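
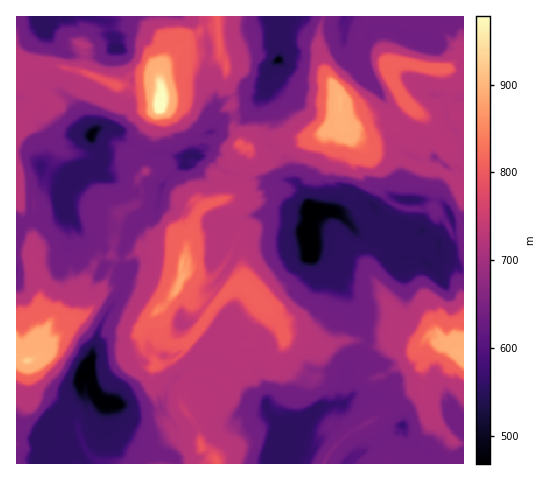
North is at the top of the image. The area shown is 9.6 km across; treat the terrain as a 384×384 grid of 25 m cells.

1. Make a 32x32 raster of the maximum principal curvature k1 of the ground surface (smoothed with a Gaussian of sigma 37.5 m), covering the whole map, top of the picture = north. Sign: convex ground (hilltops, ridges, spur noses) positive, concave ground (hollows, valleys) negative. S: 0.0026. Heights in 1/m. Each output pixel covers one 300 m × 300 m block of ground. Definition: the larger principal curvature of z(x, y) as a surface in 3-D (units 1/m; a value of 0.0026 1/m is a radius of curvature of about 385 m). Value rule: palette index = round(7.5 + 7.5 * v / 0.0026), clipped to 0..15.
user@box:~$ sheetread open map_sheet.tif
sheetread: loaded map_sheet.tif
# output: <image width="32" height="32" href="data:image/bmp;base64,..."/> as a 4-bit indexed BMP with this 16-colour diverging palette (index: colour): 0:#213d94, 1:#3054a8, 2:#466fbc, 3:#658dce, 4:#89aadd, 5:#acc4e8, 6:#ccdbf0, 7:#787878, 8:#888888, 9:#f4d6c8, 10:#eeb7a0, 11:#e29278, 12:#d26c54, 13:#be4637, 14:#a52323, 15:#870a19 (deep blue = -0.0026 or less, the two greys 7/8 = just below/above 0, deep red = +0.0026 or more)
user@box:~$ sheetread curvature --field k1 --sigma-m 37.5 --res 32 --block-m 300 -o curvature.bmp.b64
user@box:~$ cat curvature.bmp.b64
<image width="32" height="32" href="data:image/bmp;base64,Qk12AgAAAAAAAHYAAAAoAAAAIAAAACAAAAABAAQAAAAAAAACAAATCwAAEwsAABAAAAAAAAAAlD0hAKhUMAC8b0YAzo1lAN2qiQDoxKwA8NvMAHh4eACIiIgAyNb0AKC37gB4kuIAVGzSADdGvgAjI6UAGQqHAMiIi6uYh8vZu4h8upmIiIjYiKh4yJyficx3ebmYioevuYioiKmpiZl9iIupqJe9+M2Im6yMuaiaioiIupmLusityLqIvKqIjIu8zKi4iNmqvcqZ2r2YiIm7qZqrmIqoqu67m73dqIiIi7uaiIq7uavL6qq9jM6IiIiIq6eIm9u+qN2bnLq8+IiIrYjNurjb2K3b293oqN2IiMuLmYmozM2Yyfysrbifl5yb2XiHuI7crsuNqMzcu/nI3JmqmMvJ27uai+jIz4m7jMnJh7vcz53ZuLvHuc68vMvMmYfL17uN2ph8u7rNu5msyLuY3oiIiduoiKnYycyJi7qYuIiIiIutmrmJjdqbiIzMebuoiIivqLe4infbyni6yqjJqIiL/PnHyIq4fL/6rcipq4jf/b3aqJ3JmZ7Jq5uPu5etzMqN2qeIe8ya3Iici8vc68es6daqmIuLipzImdvMq96susq6nMuNiIyqzfmJ3LqqqIqp2ou3uLzLmo26ue7L3IiIiIq7uqvc3NmOmourycuIvIiInZ7cvfzbv6q4u8y7rfmIiJrKi6v7yr23i5zfy6+YiIiIn/y9+retyXuu+4j7ermJz+u8vtm4zNupv+iL3v/9y7fLub6oqPjNub7JjeyYm7us26rK2tn6nHjfiYioiK7Xi7urncya24uIn5ioiIiJ"/>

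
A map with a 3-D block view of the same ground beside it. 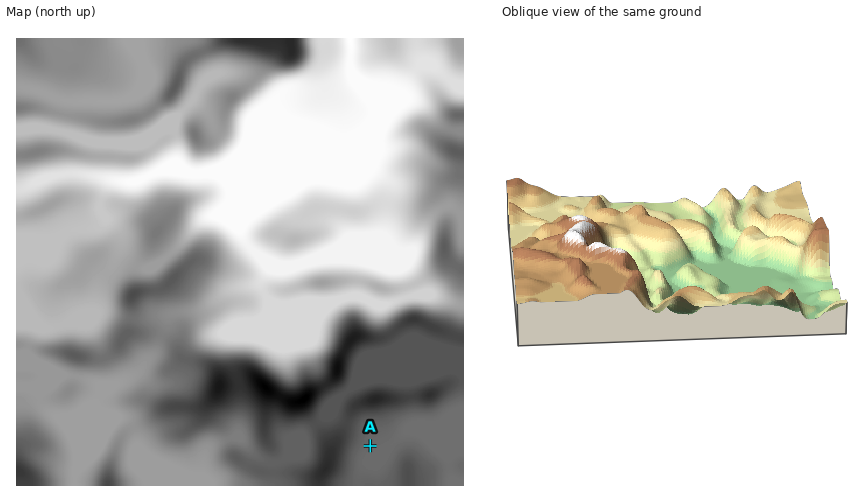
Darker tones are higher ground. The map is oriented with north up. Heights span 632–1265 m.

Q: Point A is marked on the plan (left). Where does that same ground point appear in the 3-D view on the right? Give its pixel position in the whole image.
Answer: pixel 544 274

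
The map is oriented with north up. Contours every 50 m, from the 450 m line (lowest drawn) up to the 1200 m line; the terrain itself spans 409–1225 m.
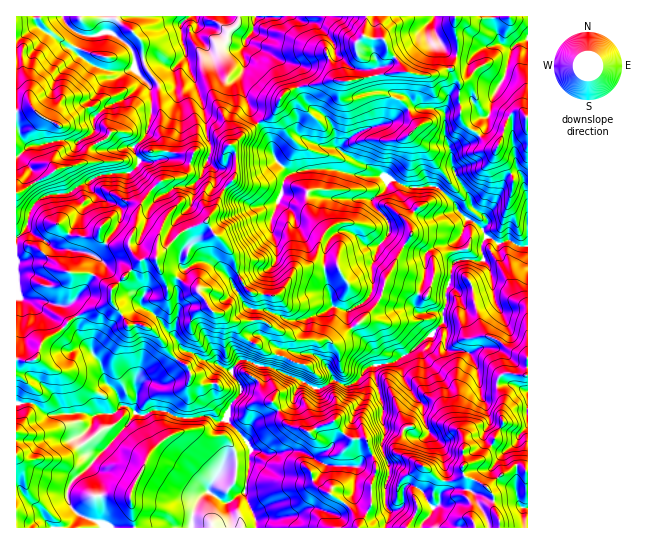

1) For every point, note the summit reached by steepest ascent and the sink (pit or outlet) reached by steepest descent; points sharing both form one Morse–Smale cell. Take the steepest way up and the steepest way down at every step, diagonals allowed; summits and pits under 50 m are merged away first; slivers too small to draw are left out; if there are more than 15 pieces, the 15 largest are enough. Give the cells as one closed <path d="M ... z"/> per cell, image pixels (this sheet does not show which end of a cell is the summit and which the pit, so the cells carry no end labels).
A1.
<path d="M259 124l-13 8-12 12-5 1-7 11-9 0-12-5-6 0-2 4-11 0-16-4-20 0-10 4 3 8-10 10-27 2-25 12-8 6-24 3-10 7-6 10-2 14-11 11 0 56 10 6 15 0 16 5 10 0 5 5 7 13 1 14 20 25 5 20 11 9 6 14 9 3 7 7 8 0 5-4 14 0 13 6 9 2 23-3 7 5 5 0 5-3 4-13 10-14-2-9-7-8 0-5 9-9 5 0 16 7 8 0 44 21 8 0 12-8 7 4 9 1 5-2 14-16 24-4 16-10 34-30 4 6-2 18 5 4 13 0 6 2 7 12 5 18 16 1 2-6 6-5 23 1 0-179-4-8 0-8-6-7-7 1-6 5-10 28-10 11 2 8-5 3-11-8-5-1-9-9-1-5-19-18-31 0-23-11-21 0-28-7-28 0-16 3-14-11-5-19z"/><path d="M165 411l-14 0-5 4-11-2-22 28-31 32-10 8-5 16 2 8 9 10 23 8 4 5 86 0 1-13 7-16 10-9 14-24 6-3 12 0 8-4 2-10-4-8-21-22-9 2-7-5-23 3-13-3z"/><path d="M450 68l-15 7-41-3-45 9-19-1-11 4-20 3-13 5-5 5-6 16-16 10 12 19 5 19 14 11 16-3 28 0 28 7 17 0-10-9-26-14-3-3 1-4 17-14 32-9 17-14 26-1 9 3 3 3 0 24 6 18 3-7 15-5 10-9-10-6-9-12 0-34z"/><path d="M443 323l-29 26-15 10 4 8 2 15 8 13 10 10 2 20 4 8 12 13 6 27-2 16-5 6 0 7-7 5-1 6-9 9-2 5 78 1 1-6-7-13 0-14-8-10-19-8-3-6 0-4 3-3 15-4 10-14-7-8 0-5 5-8 0-8-2-12-7-12-3-24-5-12-5-5-17-1-5-4 2-18z"/><path d="M238 16l-122 1 3 6 11 6 11 12 3 22 15 22 2 28-1 20 3 18 19 4 11 0 2-4 6 0 12 5 9 0 5-9 4-2-3-18-9-21 0-7 8-20 0-8-8-22 6-8 3-10 9-6z"/><path d="M366 16l-109 0-4 14-6 8-4 11 1 20-3 5 2 16 13 31 3 2 11-6 5-4 6-16 5-5 13-5 20-3 11-4 19 1 26-6 28-3-4-10-11-11-5-12-13 0-6-4z"/><path d="M251 449l-6 48 11 22 1 9 128-1 4-10 0-7-4-7 0-18 4-10 0-10-7-14-16 6-8 10-12 0-23-3-24-13-36 2z"/><path d="M31 403l-15 0 0 124 87 1-2-5-18-6-11-8-5-12 1-8 4-8 11-9 41-43 9-12 2-6-6-4-7-2-8 8-15 0-5 3-8-3-39 2z"/><path d="M374 365l-5 2-14 16-5 2-9-1-7-4-12 8-8 0-12-7-7 12-2 8-4 4-32 15-6 6-7 11 5 10 4 4 10 2 36-2 28 14 31 2 8-10 17-7-2-5 4-11-2-11 0-20-8-25z"/><path d="M17 295l-1 107 3 2 12-1 16 12 39-2 8 3 5-3 15 0 7-7-2-9-3-6-11-9-5-20-20-25-1-14-7-13-5-5-10 0-16-5-15 0z"/><path d="M398 360l-23 6 0 12 8 25 0 20 2 6-4 16 8 20 0 10-4 10 0 18 4 7 0 7-4 10 36 1 2-6 9-9 1-6 7-5 0-7 5-6 2-16-6-27-12-13-5-12-1-16-10-10-8-13-2-15z"/><path d="M38 27l-22 12 1 72 14-4 14 12 13 6 5 0 10-9 16-9 4 0 8 5 5-5 19-8 16-16 2-5-9-10-17 4-22-5-41-31z"/><path d="M433 108l-26 1-17 14-32 9-8 5-10 13 21 14 8 3 9 8 28 12 31 0 19 18 1 5 9 9 17 9 4-3-2-8-13-11-1-7-19-33-1-16-6-12 0-24-3-3z"/><path d="M115 16l-98 0-1 22 7-2 15-9 16 9 41 31 22 5 17-4 15 17 3 22-5 27-14 13 0 3 4 5 9-4 16 0-3-66-15-22-3-22-11-12-11-6z"/><path d="M98 113l-5 6 2 10-6 7-11 5-19-1-18 5-10 0-15 12 1 80 10-10 5-20 10-10 7-2 20-2 8-6 21-11 31-3 8-7 2-7-2-3-16 5-37 1 4-12 5-5 12-5 6-7z"/>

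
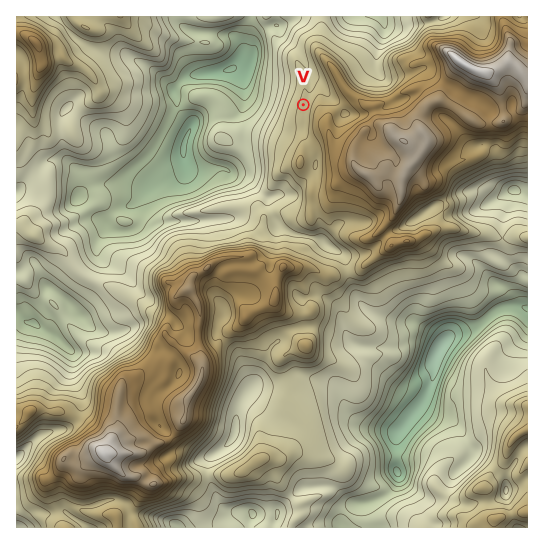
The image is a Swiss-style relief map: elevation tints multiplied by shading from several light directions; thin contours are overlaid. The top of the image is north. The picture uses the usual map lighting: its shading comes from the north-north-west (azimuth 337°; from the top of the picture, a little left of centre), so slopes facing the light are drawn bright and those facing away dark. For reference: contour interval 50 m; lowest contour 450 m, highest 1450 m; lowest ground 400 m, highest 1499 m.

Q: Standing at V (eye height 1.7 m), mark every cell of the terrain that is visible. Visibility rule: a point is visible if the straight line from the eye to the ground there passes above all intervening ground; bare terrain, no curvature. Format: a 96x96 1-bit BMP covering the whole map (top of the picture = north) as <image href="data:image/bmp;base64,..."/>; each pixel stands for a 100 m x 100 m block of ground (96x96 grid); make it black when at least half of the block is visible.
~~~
<image width="96" height="96" href="data:image/bmp;base64,Qk2+BAAAAAAAAD4AAAAoAAAAYAAAAGAAAAABAAEAAAAAAIAEAAATCwAAEwsAAAIAAAAAAAAA////AAAAAAAAAAAAAAAAAAAAAAAAAAAAAAAAAAAAAAAAAAAAAAAAAAAAAAAAAAAAAAAAAAAAAAAAAAAAAAAAAAAAAAAAAAAAAAAAAAAAAAAAAAAAAAAAAAAAAAAAAAAAAAAAAAAAAAAAAAAAAAAAAAAAAAAAAAAAAAAAAAAAAAAAAAAAAAAAAAAAAAAAAAAAAAAAAAAAAAAAAAAAAAAAAAAAAAAAAAAAAAAAAAAAAAAAAAAAAAAAAAAAAAAAAAAAAAAAAAAAAAAAAAAAAAAAAAAAAAAAAAAAAAAAAAAAAAAAAAAAAAAAAAAAAAAAAAAAAAAAAAAAAAAAAAAAAAAAAAAAAAAQAAAAAAAAAAAAAAD4AAAAAAAAAAAAAAD4AAAAAAAAAAAAAAD8AAAAAAAAAAAAAAD8AAAAAAAAAAAAAAD8AAAAAAAAAAAAAAD8AAAAAAAAAAAAAAD+AAAAAAAAAAAAAAD+AAAAAAAAAAAAAAD+AAAAAAAAAAAAAAD8AAAAAAAAAAAAAADwAAAAAAAAAAAAAAAAAAAAAAAAAAAAAAAAAAAAAAAAAAAAAAAAAAAAAAAAAAAAAAAAAAAAAAAAAAAAAAAAAAAAAAAAAAAAAAAAAAAAAAAAAAAAAAAAAAAAAAAAAAAAAAAAAAAAAAAAAAAAAAAAAAAAAAAAAAAAAAAAAAAAAAAAAAAAAAAAAAAAAAAAAAAAAAAAACAAAAAAAAAAAAAAAHAAgAAAAAAAAAAAA/AMAAEAAAAAAAAAD+AfwAMAAAAAAAAAH4A/4A8AAAAAAAAAPwAf+A/AAAAAAAAAPg8H/geAAAAAAAAAfj8D//8AAAAAAAAD//+H//4AAAAAAAAP/+AP//wAAAAAAAAf/wAf//gAAAAAAAA//gAP/gAAAAAAAAB//gAAAAAAAAAAAAB//gAAAAAAAAAAAAD//gAAAAAAAAAAAAD//4AAAAAAAAAAAAA//4AAAAAAAAAAAAA/48AAAAAAAAAAAAAf48AAAAAAAAAAAAAD88AAAAAAAAAAAAAD/8AAAAAAAAAAAACH/8AAAAAAAAAAAAD3/+AAAAAAAAAAAAD/w/AAAAAAAAAAAAD/g/gAAAAgAAAAAAD+B/gAAAA8AAAAAAD8D/wAAAAcAAAAAADyH94AAAAMAAAAAADSHw8AAAAOAAAAAACaPw+AAAAGAAAAAAAePg+AAAADAAAAAAAePg/AAAADAAAAAAAfPg/AAAADAAAAAAAfP//AAAAHgAAAAAAeA//gAAAHgAAAAAAcAf/gAAAHgAAAAAAcAf/gAAADgAAAAAAcAf/gAAABgAAAAAAcAf/gAAAAjAAAAAAOAf/gAAAAOAAAAAAPA//gAAAAcAAAAAAPB//wAAAA8AAAAAAHf//4AAAA4AAAAAAHf//4AAAAwAAAAAAOf//8AAABgAAAAAAO///8AAABAAAAAAAP//v/AAAAAAAAAAAf9/f/gAAAAAAAAAAfx+f/AAAAAAAAAAAfh///AAAAAAAAAAA8B///8AAAAAAAAABwB5///gAAAAAAAAA="/>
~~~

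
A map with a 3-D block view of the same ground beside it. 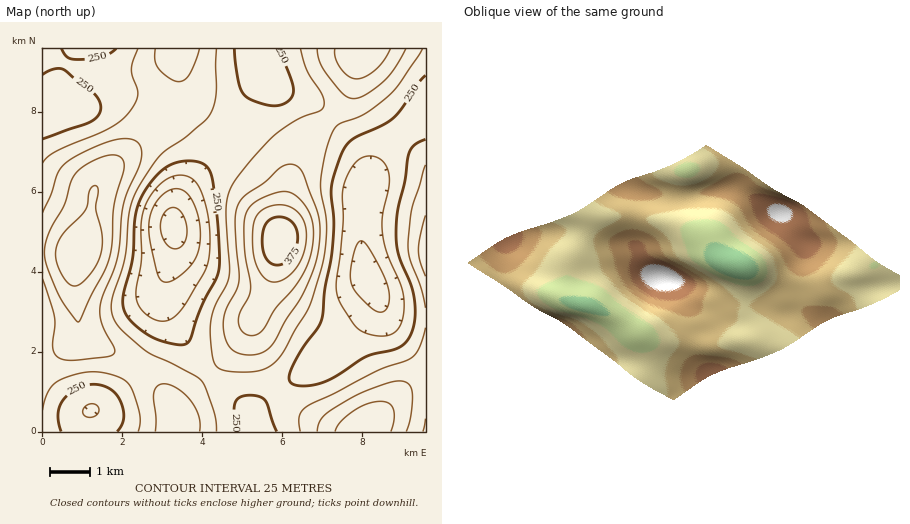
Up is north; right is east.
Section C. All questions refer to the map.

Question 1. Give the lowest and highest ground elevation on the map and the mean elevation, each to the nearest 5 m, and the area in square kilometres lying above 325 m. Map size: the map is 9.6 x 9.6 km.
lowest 165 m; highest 395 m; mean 275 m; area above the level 10.9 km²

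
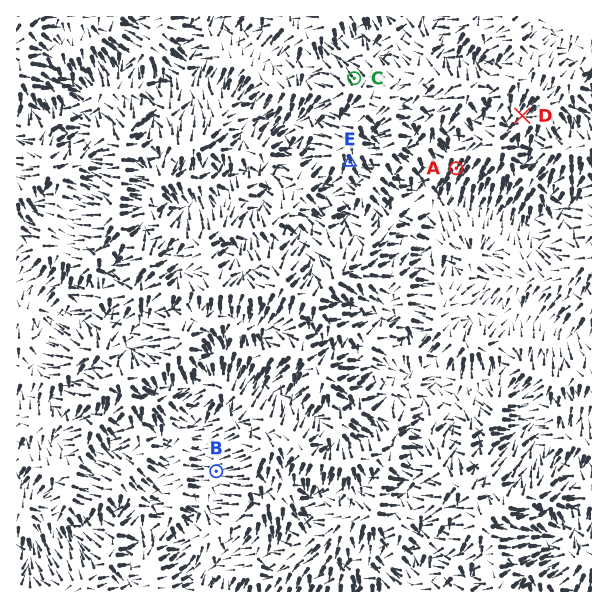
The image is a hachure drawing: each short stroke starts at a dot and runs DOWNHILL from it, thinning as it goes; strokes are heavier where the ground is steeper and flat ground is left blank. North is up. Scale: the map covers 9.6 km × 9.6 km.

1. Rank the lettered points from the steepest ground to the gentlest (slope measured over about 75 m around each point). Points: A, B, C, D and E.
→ C A E D B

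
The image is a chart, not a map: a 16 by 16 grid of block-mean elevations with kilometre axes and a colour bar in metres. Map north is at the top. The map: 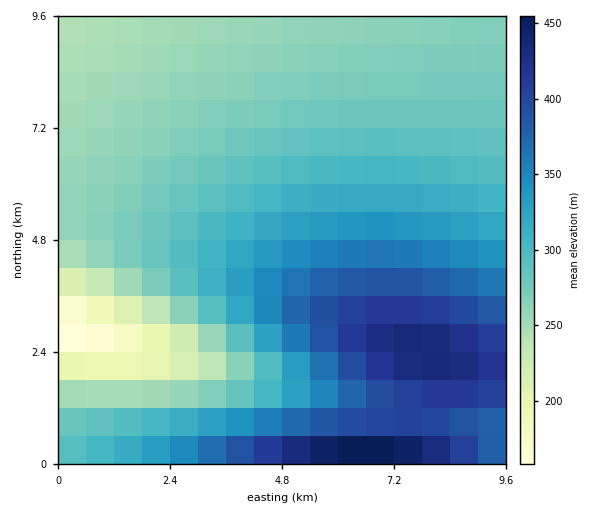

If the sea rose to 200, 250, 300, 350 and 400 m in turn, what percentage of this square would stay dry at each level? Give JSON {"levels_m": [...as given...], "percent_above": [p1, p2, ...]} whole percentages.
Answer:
{"levels_m": [200, 250, 300, 350, 400], "percent_above": [97, 89, 43, 25, 11]}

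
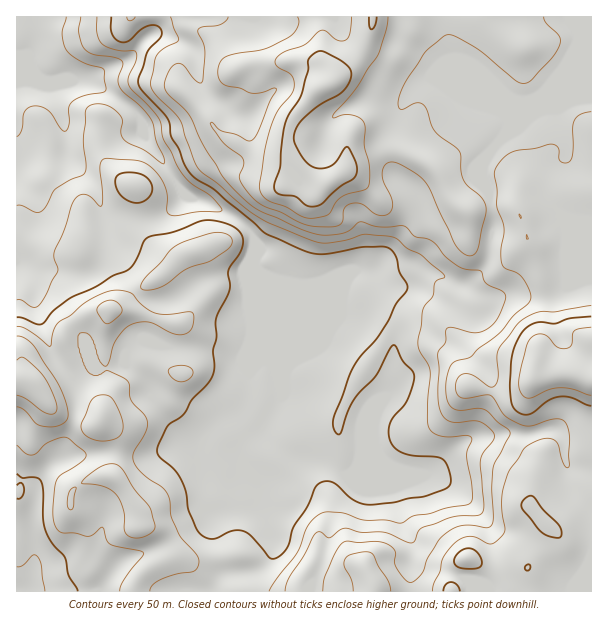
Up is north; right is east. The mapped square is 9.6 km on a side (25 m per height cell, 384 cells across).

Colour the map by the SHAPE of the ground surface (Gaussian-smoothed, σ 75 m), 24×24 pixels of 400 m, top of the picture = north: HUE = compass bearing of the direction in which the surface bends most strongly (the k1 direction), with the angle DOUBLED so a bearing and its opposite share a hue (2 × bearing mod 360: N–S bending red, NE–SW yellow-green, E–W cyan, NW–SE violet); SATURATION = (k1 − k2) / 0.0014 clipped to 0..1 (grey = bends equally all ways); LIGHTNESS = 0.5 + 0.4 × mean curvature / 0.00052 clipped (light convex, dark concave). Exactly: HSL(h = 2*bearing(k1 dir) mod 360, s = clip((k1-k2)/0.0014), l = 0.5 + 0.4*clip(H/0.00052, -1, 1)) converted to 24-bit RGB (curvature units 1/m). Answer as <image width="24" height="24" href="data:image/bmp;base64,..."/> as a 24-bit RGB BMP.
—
<image width="24" height="24" href="data:image/bmp;base64,Qk32BgAAAAAAADYAAAAoAAAAGAAAABgAAAABABgAAAAAAMAGAAATCwAAEwsAAAAAAAAAAAAAXYN3dluAq5hwO4hsas+XxWV8bnZRa55bSYBnb5xMJUmV6bTXSkqjo2GCreOdjnbFIyF2W8a221AsV4xmkHeMn5p9Zmpycn54YFeJfUs7hKZeqG1vNlAXd6gfhYbAiqzKiV7BqMvIJ15uJVBc8ZV/iLLa2Nnzr2HKJCWGR3Sk8druX27hpXmrpXuGmXeFWouQVTN/1n2Ua7hmOVqJ3KrdsdjcWMyTWUNgU3FYq4pmb0l0Ilhr6uqyOtVkUH5bu1hraSundKfGmNCXjBiFuE0uoplmkq6XYleNNWiVomTL2tS0Oy5Xe8lmpsGamGZwV0pubnxpgXxpeHB7RXBmh7w3hrdZTkQ0cWA8U45FTHE9bEYoNwol3t69l7mZd5B/gFeFj0JMKsSz6LLXnHbTrezGYmWOrHOSaE5+g3p6fnp8d3Z7cYiGYqhxmVhHeWhjdXxnbnlYZGhLQyRBW52OscaVvquNY3iEgGSEr7lxHGA0QUsan60ixp0vQVU2eFJQe2V8hIN+eXiBfX6JgIZzdm5fmZRtdXyAhWNvhnBaW2JIOWqFgcLDqZiFx66fe1GTlGZox0Nnimo6LE+vuNqlhsKcaYGjS2dnZ3ptfIV/e4SDcHN/jIKOfnKMm6WGaGp9eWebo3qzvWWRLG8iGiUOf38RYY4NdyYzoqR1L4Rz1/TeACp57+rccZmrrEGjpnCQXYJ5b4B6dnuCc4WBdn1/c3aGr5CGYnh7XYWCZ06D1Uer2J6VJlmAxqXYytqUKFJBfmgnterrn+ezFw9MpMRbvVV4ZUVlt21sbrFkTYeCcnWDiH18dHp+cH9/nXWBo3txX3l0M0Jda0qg7uHdTWvsdDK29dbYfT3XmMjpxuiyWhBKgptRkZhNdkhFc3qngbCuyJ6iUk2La256gn98eYJ/cYOBZXmEwpigYVqGWDJjL818rdd6jSSJSnab5t23dJzDj1it6b/AzAjTpU19x4xGOWpGbmFOmIBOirBVX2uMZ3CBf39/f4B/en98aX93aoljqlKjWHaqeLRrVLNnNmGcgWS87OvfdTq2qYvKhzEZjUmr2HHn69nymKLfUpjIgJTGzpCgTnFiYW18f39/gH+Af39/dXp9Z3h1bmeUZXSeosWYiWNWM1E6Jnc+xdFVMnCZcbxliEpvU4tMMYU8lctC3kKOzTVhQ3Q1gJ1Jx5OcRFKBf39/f356fn96dHeAfI6QX3t8VWdLsrRjeT9ClVRNO1Utm7AtWHw7XnE1aExbkpJhi3hNPpE5RWVKs3aH1pG7nnZXs8E9J1dZj2uAg2xjg3tJXXBAZnBMb09ffmlKg0YxuI9FIKqfvoSvgMd6YHCHfn99aJOjcmiiwKKbZ6aqalN0W62JiJTG17fk6NvwKRTYZS4hWisYonYga5gwOlslJjwcgcB1Unuiztu9EmSduXSFr8ylZFiGf39/cZp+S05sy82adT9+mpBSYaY0ImhBarSBoBgEMwAOlmYweWjCzuzajeXncCGyrOTfQqW9fk2TwNulMhumXslRlbp7dF97f3p4k1+DTIiLrcqdiiCKzsSmuNu+FCh4MwwATwwNnsXk2tvxpuHu6sjbszGaN+aydLPRWS9tWsJehtKUah98mNOJk2N9eW6MhH2UXGaDda51WCpQV82ZxOXe2q/DMwAxu7reftbhWcDCw7R/o5p0YLG467TeotXNPBk+Uj2frei/eExqVl1/g6h3kHB5b316gXtxYmx5ma1nSTB1oN+BUno0MwAfojSvsbCBjsaXNJ/HymmJvsGIN2Nnzb95q29DSjusgcSzjmNdjmuDa4WGbYhqiXZ4g3mEiHRycHSiXX2wRz2K1takiVmgKQcsp7w+h9OFiteuSSpYQ2al6ruuSXw0NLdP1HizSVR2jIVyfnZ2fX6BiH6Fd32AdIJ0eHOEg46YY6tehz6IQNLF1kZRQgAiWj/Swezbgu23Zxogi41NEWE71j9g9a6+OrIdGkkZgIdhb4V7hXqEf3h5f318gXV0eINweX96c4Jrf3Rlh3BZSz8gKDwQL3nfsKjd0+XCViFy2bDYmaTPk0SrHoRWvdaN8drrOSypeplrV3xucXx1f39/fmxzim9kfZRoan52f39/aWp/lVWcwGHF1ly6AZsNFLRyz6OJZh9dcdB6YIG2UFfQmJXg3dKplUSJ5Wh5QpaZl2WIZ3t6fGpugWqCi5urn6i7ZXeUdn2AeHuMR1R8k2ijj3Cx89nYAkJXiaclb8h+j49WdXlSQk03aGowv740WTFY58GeMG+so3+IYmaLenKPgJuTZ5lrj39jhmt8fHaA"/>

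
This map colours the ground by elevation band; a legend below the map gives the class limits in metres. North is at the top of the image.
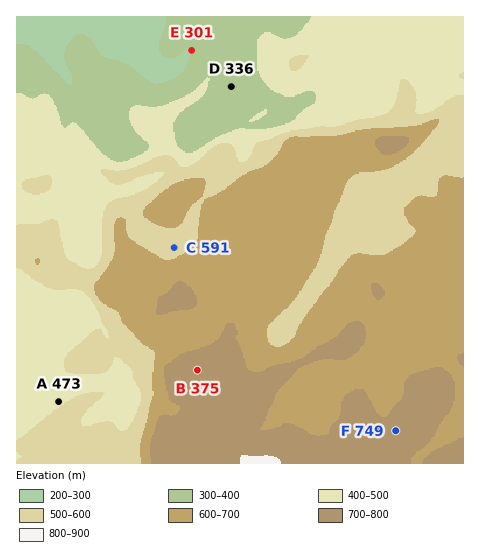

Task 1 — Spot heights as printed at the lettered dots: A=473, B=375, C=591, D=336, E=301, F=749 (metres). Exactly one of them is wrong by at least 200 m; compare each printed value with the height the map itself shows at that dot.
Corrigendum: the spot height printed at B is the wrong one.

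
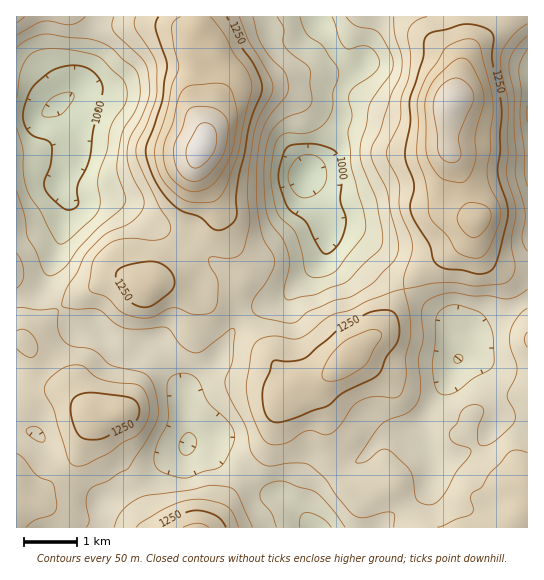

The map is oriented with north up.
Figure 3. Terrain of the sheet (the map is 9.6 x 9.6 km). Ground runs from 910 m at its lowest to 1480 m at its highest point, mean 1170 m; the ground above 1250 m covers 17.9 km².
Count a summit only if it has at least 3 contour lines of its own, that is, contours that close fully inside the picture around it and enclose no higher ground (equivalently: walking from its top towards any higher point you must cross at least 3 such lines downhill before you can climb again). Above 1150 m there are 2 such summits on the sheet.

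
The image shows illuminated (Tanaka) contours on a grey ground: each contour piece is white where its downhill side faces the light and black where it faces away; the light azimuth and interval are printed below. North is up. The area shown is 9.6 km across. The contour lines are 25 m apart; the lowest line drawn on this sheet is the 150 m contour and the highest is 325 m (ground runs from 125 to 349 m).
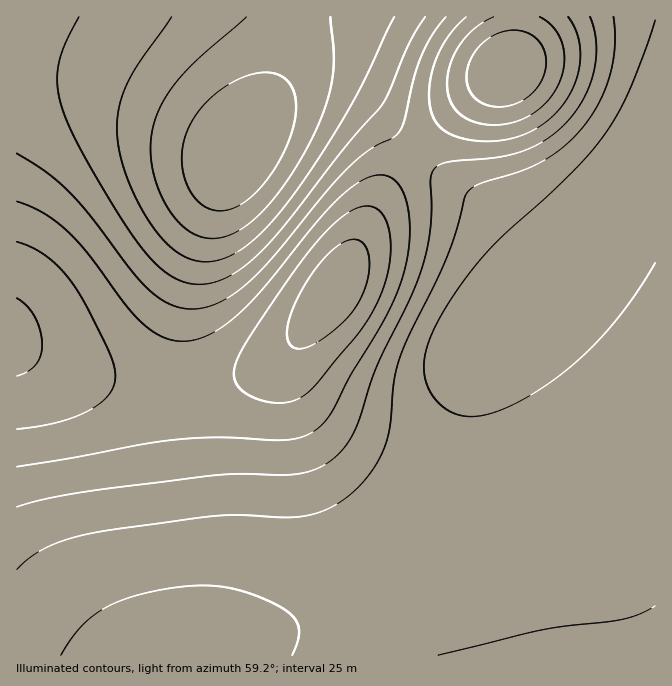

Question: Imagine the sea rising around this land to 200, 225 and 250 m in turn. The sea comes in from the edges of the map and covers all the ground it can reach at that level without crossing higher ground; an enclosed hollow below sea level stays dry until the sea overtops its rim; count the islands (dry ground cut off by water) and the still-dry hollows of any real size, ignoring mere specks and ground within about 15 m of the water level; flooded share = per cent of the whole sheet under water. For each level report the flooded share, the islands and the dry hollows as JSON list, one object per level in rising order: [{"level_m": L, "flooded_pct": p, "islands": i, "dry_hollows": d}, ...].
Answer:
[{"level_m": 200, "flooded_pct": 20, "islands": 0, "dry_hollows": 0}, {"level_m": 225, "flooded_pct": 29, "islands": 0, "dry_hollows": 0}, {"level_m": 250, "flooded_pct": 41, "islands": 0, "dry_hollows": 0}]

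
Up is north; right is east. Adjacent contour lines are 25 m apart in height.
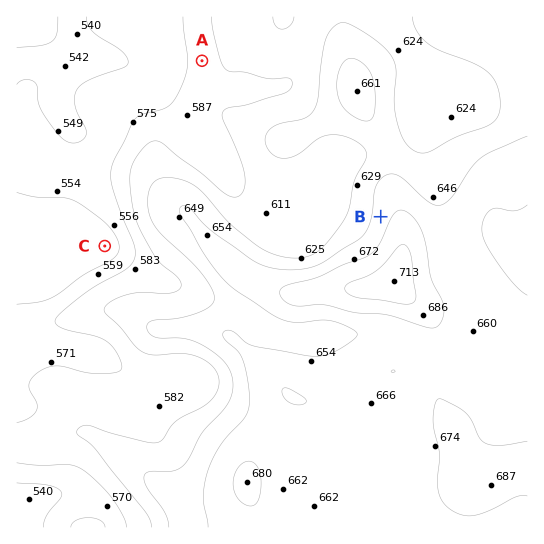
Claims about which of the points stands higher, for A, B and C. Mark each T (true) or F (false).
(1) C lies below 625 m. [T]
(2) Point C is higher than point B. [F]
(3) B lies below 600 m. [F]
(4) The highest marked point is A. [F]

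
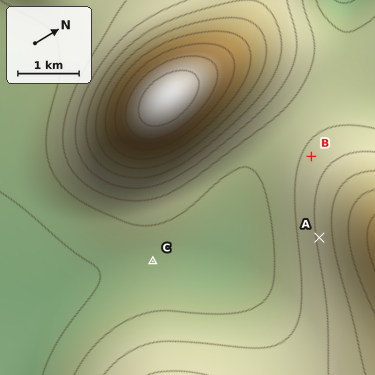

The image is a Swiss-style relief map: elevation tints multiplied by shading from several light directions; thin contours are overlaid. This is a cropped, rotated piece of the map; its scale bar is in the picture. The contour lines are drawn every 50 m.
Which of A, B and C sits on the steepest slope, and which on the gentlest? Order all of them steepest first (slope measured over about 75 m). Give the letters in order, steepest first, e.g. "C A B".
A B C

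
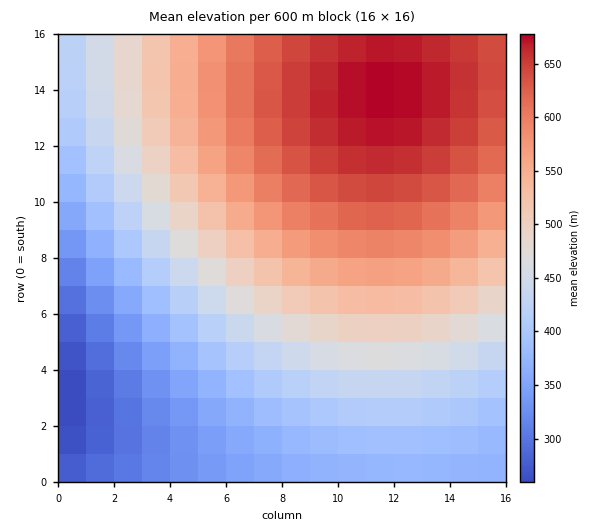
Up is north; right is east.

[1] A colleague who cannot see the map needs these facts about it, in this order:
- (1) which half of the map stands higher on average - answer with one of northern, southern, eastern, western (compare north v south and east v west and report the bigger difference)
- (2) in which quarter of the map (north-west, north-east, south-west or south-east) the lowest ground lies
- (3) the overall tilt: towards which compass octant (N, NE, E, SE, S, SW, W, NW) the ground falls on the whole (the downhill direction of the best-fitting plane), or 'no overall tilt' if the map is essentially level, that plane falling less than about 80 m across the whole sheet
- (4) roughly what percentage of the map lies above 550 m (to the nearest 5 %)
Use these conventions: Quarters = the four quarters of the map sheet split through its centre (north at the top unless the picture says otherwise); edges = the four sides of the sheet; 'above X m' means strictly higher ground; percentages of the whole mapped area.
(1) Taken as a whole, the northern half is higher than the southern.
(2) The lowest ground is in the south-west quarter.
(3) Overall the map slopes down towards the south-west.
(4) Roughly 35 % of the ground is higher than 550 m.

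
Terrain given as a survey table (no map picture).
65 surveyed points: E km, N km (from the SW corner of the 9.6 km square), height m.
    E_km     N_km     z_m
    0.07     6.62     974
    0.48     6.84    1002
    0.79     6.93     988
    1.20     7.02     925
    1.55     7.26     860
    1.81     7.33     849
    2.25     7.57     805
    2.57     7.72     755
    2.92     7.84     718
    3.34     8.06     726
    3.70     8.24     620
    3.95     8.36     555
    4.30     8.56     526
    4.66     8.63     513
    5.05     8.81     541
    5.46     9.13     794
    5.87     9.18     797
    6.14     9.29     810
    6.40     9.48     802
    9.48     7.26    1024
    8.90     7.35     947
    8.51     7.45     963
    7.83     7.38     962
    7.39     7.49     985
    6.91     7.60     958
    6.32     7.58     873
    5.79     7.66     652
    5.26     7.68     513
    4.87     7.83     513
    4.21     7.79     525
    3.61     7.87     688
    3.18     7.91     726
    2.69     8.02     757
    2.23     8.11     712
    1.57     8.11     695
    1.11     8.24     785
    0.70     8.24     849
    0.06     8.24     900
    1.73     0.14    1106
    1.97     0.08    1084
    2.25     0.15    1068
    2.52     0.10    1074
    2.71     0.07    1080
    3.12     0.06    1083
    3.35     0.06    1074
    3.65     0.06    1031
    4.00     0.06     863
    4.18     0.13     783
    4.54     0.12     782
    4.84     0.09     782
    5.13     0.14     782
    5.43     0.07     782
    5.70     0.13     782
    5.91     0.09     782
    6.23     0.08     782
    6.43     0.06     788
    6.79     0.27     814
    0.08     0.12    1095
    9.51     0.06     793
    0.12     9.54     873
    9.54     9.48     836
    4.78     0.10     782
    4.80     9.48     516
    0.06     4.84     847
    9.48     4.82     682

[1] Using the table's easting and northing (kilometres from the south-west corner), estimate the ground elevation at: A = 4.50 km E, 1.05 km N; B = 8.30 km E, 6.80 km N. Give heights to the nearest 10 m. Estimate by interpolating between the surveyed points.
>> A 880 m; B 930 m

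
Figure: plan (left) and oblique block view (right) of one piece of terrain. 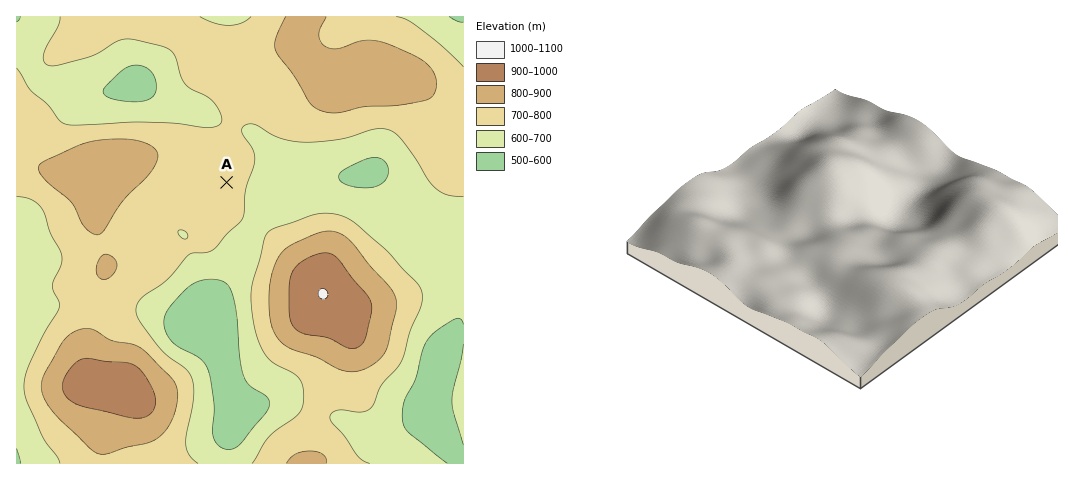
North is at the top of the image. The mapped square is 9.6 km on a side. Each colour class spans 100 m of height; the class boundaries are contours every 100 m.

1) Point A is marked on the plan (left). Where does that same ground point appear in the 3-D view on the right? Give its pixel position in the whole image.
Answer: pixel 828 245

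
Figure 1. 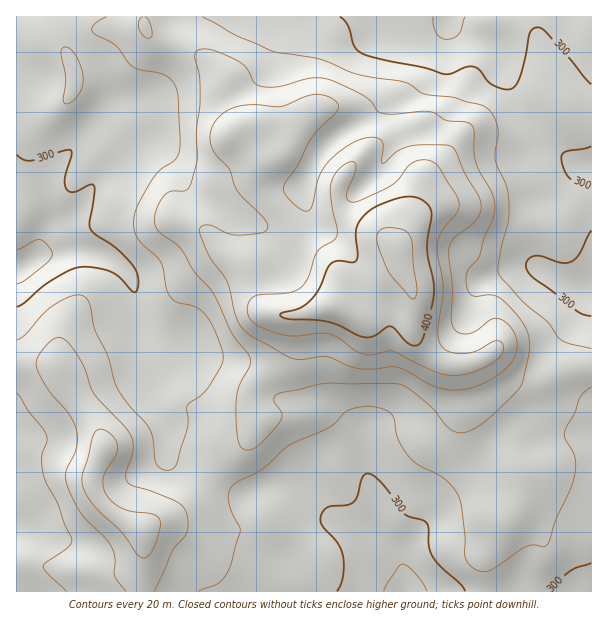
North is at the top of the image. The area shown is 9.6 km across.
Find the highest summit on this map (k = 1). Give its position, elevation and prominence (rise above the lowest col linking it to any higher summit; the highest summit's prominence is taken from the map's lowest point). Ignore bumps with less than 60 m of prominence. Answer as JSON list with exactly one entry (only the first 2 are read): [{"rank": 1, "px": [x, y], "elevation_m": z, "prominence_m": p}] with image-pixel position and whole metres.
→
[{"rank": 1, "px": [396, 248], "elevation_m": 426, "prominence_m": 156}]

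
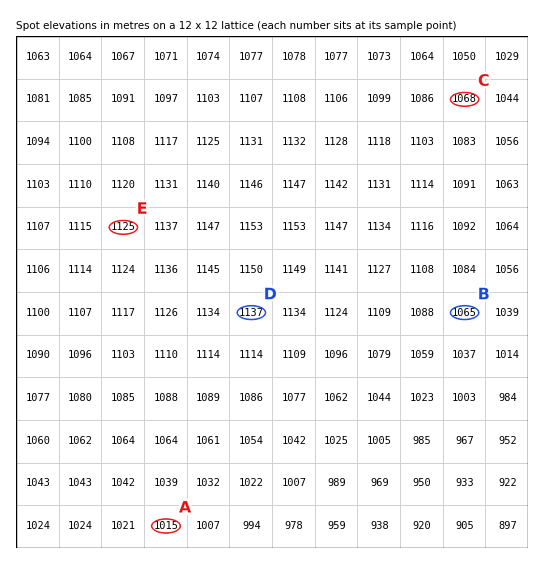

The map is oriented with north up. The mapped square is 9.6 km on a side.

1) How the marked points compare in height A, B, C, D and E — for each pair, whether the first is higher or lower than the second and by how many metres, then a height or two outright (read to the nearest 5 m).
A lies lower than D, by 120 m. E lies higher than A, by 110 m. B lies lower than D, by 70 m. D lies higher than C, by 65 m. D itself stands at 1135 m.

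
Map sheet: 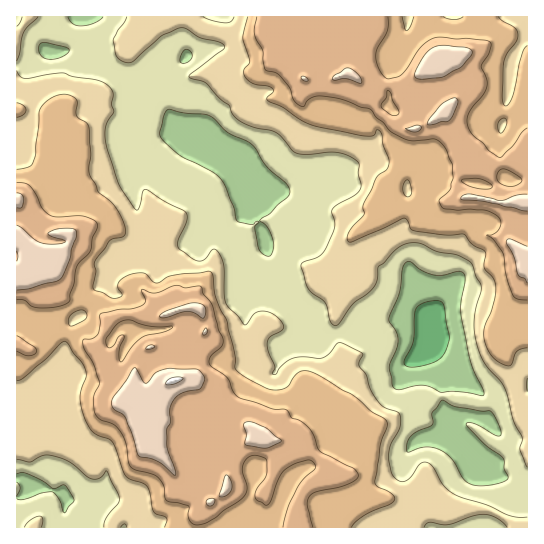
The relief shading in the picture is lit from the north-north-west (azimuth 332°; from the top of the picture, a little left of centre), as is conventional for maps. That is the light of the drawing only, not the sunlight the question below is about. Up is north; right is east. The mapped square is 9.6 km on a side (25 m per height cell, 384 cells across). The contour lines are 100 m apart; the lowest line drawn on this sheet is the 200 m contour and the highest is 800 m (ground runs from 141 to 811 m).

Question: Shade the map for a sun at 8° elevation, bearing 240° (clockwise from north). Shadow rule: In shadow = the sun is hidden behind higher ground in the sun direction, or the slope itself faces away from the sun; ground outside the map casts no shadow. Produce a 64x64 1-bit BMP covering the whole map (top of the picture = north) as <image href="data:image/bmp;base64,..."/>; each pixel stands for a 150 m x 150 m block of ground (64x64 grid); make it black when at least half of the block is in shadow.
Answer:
<image width="64" height="64" href="data:image/bmp;base64,Qk0+AgAAAAAAAD4AAAAoAAAAQAAAAEAAAAABAAEAAAAAAAACAAATCwAAEwsAAAIAAAAAAAAA////AAAAAAAMAAAADgAAAB4AAEAeAAAADgAAAB8AABgOAAAAD4AD8AQAABiHD4/wAAAEHIAHz/gAAAw+AD/v+AAADR4AH8/wAAAYHgHvz+AAABgIA+//wCAAMAAHz//AIgAwAe8H/xA2AHgD/yf+MDAAeAP/N/4AAAB4R/5//gAAADyf/P/+AQABGL/9//8BAAEAf/P//4EAAYN/5///gQABn//v//+DAAmP/////wMQDAP//3//BngwAH/+B/8E/BBwf/5j/gD8gDD//AP8A34AAP/8A/wBAAAA//gD+AAAPgH//AH4AAB+B//4AYAAA/jB//ADgAAD8en/8APAAAPx///wA8AAB/h///ADwAAP/D//8AGAADf8P//4AAAAf/4/f/wAAAPh/x5/zAAAB/f/gAAAAAAwP/+AAAAAACB//9wAAAAAAH9//hAAAIAA///+cAABwHn/v/5+AAHA//9//v4AAch////++AAAGBwH///wAAAQGQD/n+AAAAA6AH8/wAAAAHwAfnwAAAAA/AB//AAAAAH8AH8wAAAAgfwAf2AAAYOD/AA/YAAGBgP8AB8AAAAEAfwDPgAAAA4B/AP+AAAADgH8Af4AAAwfAD5wGAAAHj+A/vhgCAAOH4D++AAIAAg/gf7wAAgAGDeH/vAAAAAIA8//ZwAAQBgDx/8PgAPAGAfA/w=="/>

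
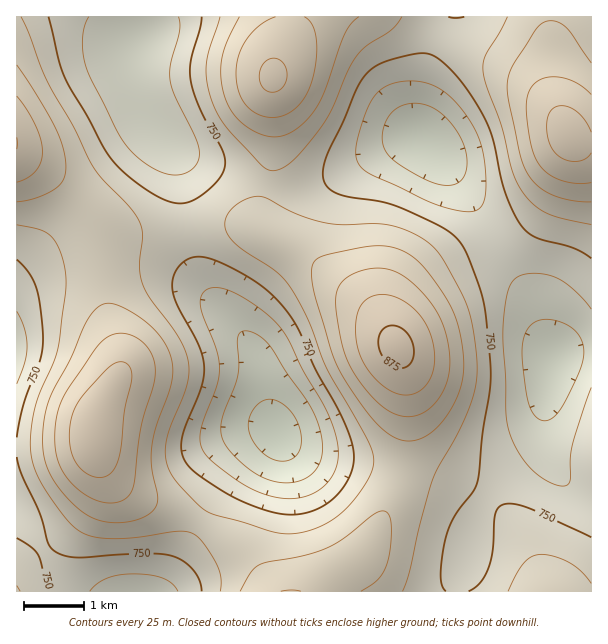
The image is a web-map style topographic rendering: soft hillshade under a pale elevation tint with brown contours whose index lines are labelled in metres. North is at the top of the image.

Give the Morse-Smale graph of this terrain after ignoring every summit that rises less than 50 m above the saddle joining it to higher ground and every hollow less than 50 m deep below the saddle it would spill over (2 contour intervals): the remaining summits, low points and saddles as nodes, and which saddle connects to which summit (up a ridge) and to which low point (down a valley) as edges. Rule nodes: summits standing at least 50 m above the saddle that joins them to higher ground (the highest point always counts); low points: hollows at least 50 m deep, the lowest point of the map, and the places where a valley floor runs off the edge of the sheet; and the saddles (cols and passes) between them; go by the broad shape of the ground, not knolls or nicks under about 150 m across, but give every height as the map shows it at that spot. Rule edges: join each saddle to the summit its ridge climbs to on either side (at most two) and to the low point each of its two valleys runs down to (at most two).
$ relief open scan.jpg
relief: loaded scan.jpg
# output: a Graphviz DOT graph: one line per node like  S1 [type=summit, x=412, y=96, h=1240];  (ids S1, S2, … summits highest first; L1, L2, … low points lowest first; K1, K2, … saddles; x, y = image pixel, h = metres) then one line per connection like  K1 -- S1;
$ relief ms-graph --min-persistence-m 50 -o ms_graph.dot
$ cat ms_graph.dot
graph terrain {
  S1 [type=summit, x=396, y=347, h=882];
  S2 [type=summit, x=95, y=435, h=868];
  S3 [type=summit, x=569, y=135, h=860];
  S4 [type=summit, x=273, y=77, h=854];
  S5 [type=summit, x=17, y=144, h=851];
  L1 [type=low, x=278, y=432, h=665];
  L2 [type=low, x=425, y=143, h=678];
  L3 [type=low, x=552, y=360, h=683];
  L4 [type=low, x=134, y=45, h=701];
  L5 [type=low, x=135, y=591, h=710];
  K1 [type=saddle, x=99, y=246, h=790];
  K2 [type=saddle, x=200, y=522, h=778];
  K3 [type=saddle, x=266, y=183, h=772];
  K4 [type=saddle, x=186, y=230, h=760];
  K5 [type=saddle, x=435, y=38, h=754];
  K6 [type=saddle, x=495, y=243, h=736];
  K1 -- S2;
  K1 -- S5;
  K1 -- L1;
  K1 -- L5;
  K2 -- S1;
  K2 -- S2;
  K2 -- L1;
  K2 -- L5;
  K3 -- S1;
  K3 -- S4;
  K3 -- L2;
  K3 -- L4;
  K4 -- S1;
  K4 -- S5;
  K4 -- L1;
  K4 -- L4;
  K5 -- S3;
  K5 -- S4;
  K5 -- L2;
  K6 -- S1;
  K6 -- S3;
  K6 -- L2;
  K6 -- L3;
}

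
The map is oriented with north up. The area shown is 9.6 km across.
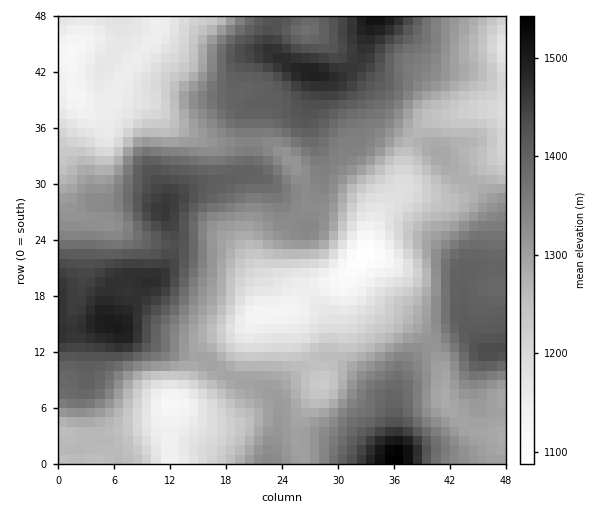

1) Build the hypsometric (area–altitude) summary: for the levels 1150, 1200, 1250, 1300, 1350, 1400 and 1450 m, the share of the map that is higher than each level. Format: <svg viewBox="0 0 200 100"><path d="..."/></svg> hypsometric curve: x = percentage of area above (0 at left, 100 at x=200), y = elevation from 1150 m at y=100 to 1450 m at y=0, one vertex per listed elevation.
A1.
<svg viewBox="0 0 200 100"><path d="M188 100l-23-17-23-16-35-17-36-17-31-16-25-17"/></svg>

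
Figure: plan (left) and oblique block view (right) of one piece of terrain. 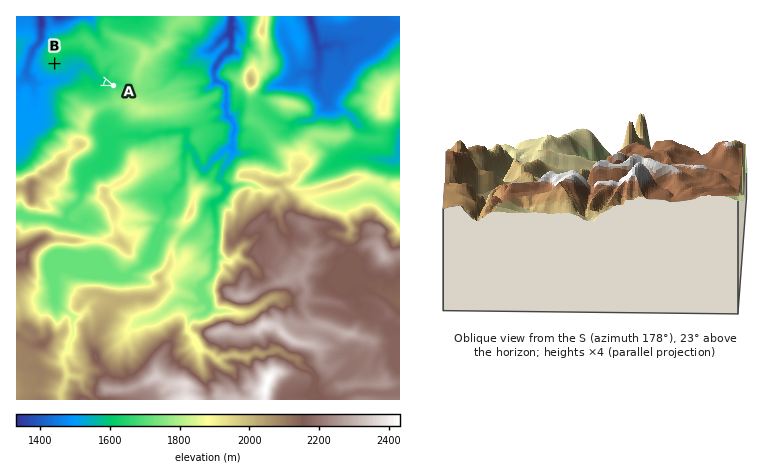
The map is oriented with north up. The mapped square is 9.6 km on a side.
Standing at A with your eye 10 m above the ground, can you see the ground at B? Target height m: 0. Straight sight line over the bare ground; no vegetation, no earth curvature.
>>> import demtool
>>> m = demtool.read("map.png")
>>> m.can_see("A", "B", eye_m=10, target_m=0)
True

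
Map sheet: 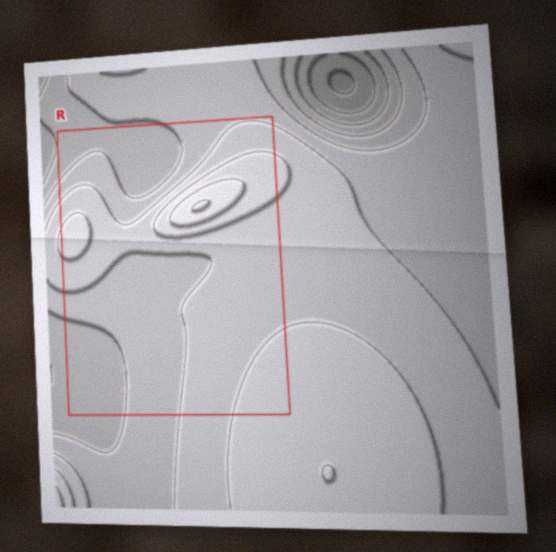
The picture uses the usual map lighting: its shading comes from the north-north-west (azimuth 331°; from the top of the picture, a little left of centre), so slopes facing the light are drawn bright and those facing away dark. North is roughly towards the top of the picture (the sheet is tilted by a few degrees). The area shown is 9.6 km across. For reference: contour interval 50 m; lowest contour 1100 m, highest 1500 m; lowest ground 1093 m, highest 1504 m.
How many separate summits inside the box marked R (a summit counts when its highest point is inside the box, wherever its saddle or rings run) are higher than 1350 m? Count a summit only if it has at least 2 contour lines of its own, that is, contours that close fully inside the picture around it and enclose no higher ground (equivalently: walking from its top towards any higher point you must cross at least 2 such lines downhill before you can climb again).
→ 1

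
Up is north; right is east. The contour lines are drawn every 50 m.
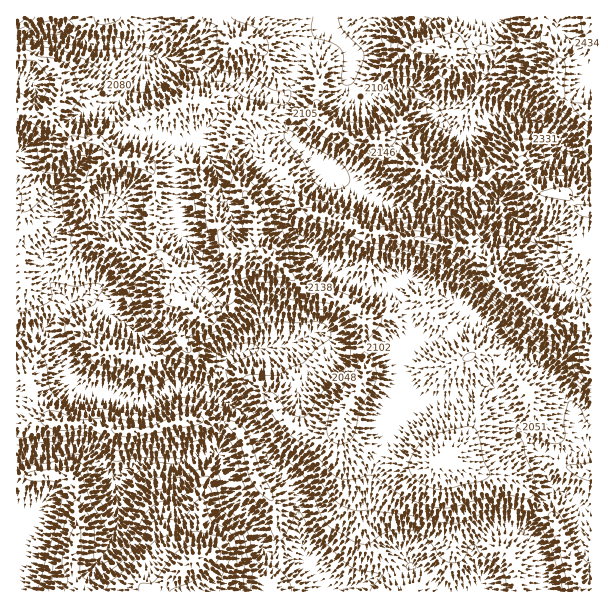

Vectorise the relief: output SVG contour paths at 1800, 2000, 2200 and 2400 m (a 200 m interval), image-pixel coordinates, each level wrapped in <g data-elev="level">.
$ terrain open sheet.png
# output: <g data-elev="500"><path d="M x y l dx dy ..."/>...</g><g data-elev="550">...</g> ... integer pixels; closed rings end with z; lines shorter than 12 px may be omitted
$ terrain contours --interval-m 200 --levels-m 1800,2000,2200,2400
<g data-elev="2000"><path d="M243 591l2-22-6-32-6-9-16-15-6-22-2-4-5-2-9 3-18 12-16 1-8 4-9 10-13 26-20 18-10 5-5-1-2-5 1-24-3-12-11-19-3-3-3 0-6 9-10 33-5 19-2 17-3 13"/><path d="M124 437l27-3 44-9 6-2 2-4-7-5-13-1-34 14-9 1-23-1-6 2 4 5z"/><path d="M17 134l10 2 7 5 3 6 2 18 2 5 4 2 17 2 4 3 5 26 6 12 10 10 0 12 2 6 8 9 17 14 12 15 6 19 24 35 6 18 2 3 25 9 9 1 6-4 2-12 3-4 36-19 22-5 47 0 8 1 6 4 3 6-1 5-15 12-12 13-13 5-12 7-29 0-5 2-1 3 17 31 18 27 7 9 23 17 19 28 9 10 8 4 12 5 15-1 36 5 42 8 15-1 23-10 13-4 9 0 24 4 3 3 15 32 11 44"/><path d="M17 34l6-1 22-11 21-3 5 3 8 8 10 6 10 2 17-1 7 1 27 11 7 7-1 2-3 2-9 1-19-12-32 1-36-8-40-3"/></g><g data-elev="2200"><path d="M226 284l5 1 11-6 10-2 26 0 15 4 2-2-4-12-3-18-12-16-4-18-6-14-11-15-10-10-6-3-3 0-3 4-4 21-2 3-8 0-12-7-2 6 0 16 6 29 1 16 10 18z"/><path d="M406 17l0 4-1 3-10 9-3 6-1 21 2 6 6 3 15-1 8 2 6 4 10 13 5 3 7 1 20-2 12 8 40 10 11 7 3 5 0 3-24 1-11 3-7 6-12 18-7 5-8 2-12-2-18-14-18-9-9-17-5-3-9 1-19 12-15 5-15 2-4 2 0 3 5 4 38 22 10 16 16 15 28 13 21 5 0 3-2 3-9 6-12 1-28-2-30 4-54-18-18-2-3 2-1 3 10 7 24 8 25 15 23 2 39 11 31 17 37 31 25 24 45 32 15 22 7 6 6 2"/></g><g data-elev="2400"><path d="M545 329l4 1 5-3 7-6 1-4-4-5-18-11-16-17-6-11-5-19-3-5-4-2-11-1-7-2-11-10-3-1-4 1-13 9-1 3 1 3 15 12 9 17 6 7 36 29z"/><path d="M591 204l-15 1-2 2 5 8 12 3"/><path d="M563 200l6 0 3-2 0-6-3-4-6-2-6 1-15 5-2 2 5 2z"/><path d="M529 17l2 11 10 10-4 10 0 12-3 14 1 7 16 23 36 27 4 2"/></g>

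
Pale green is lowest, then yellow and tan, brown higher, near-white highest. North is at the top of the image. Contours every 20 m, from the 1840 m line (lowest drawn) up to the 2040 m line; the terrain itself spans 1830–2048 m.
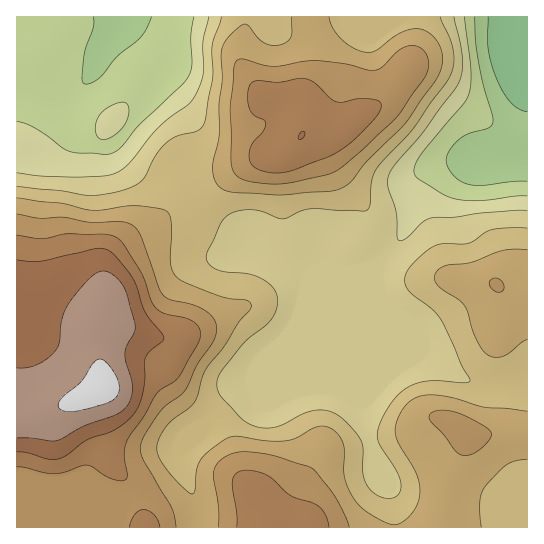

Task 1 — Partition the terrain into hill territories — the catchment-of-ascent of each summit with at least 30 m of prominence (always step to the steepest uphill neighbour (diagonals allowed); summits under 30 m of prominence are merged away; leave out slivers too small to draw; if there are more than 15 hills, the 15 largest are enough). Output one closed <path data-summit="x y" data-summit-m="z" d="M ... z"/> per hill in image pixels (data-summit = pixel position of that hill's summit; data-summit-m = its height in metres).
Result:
<path data-summit="103 387" data-summit-m="2048" d="M125 16l-109 1 1 511 180 0-1-23-15-42-1-10 4-10 24-22 19-24 14-8 16-5 120-119-23 6-12 0-12-4-19 8-6 0-39-20-12-8-16-16-20-14-13-14-12-22-14-20-42-40 2-7 29-49 1-11-5-13-10-10z"/><path data-summit="302 135" data-summit-m="2000" d="M527 16l-401 0 1 3 27 12 10 10 5 13-1 11-29 49-2 7 42 40 14 20 16 28 57 46 39 20 6 0 19-8 12 4 24-3 15-7 20-24 8-20 7-32 4-7 10-9 25-8 55 0 18-2z"/><path data-summit="266 527" data-summit-m="1993" d="M379 263l-122 121-16 5-14 8-19 24-24 22-4 10 1 10 12 31 5 34 197-1-4-36-10-24-8-13-10-44 0-7 20-48 0-61-4-9z"/><path data-summit="497 285" data-summit-m="1961" d="M527 160l-58 0-22 3-17 6-10 9-4 7-7 32-8 20-22 29 0 19 5 13 10 11 18 14 11 27 34 25 26 10 45-3z"/>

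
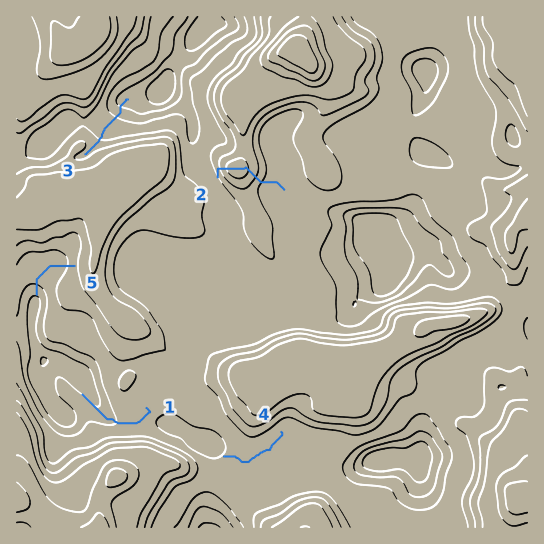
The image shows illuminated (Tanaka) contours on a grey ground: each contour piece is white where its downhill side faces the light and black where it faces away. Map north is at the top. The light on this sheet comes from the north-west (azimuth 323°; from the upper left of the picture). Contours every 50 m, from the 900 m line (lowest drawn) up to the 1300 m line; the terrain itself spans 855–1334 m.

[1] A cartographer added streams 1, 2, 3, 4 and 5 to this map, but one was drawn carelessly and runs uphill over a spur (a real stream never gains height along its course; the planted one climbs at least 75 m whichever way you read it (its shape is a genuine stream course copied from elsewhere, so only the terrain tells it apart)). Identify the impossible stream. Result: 2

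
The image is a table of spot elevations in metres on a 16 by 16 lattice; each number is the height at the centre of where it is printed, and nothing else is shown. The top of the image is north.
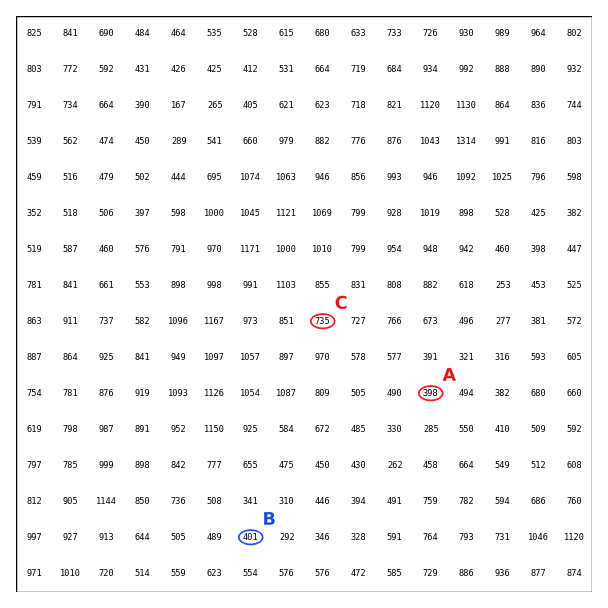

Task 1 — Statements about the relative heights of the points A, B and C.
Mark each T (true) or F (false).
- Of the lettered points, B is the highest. F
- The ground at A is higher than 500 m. F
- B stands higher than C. F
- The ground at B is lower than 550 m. T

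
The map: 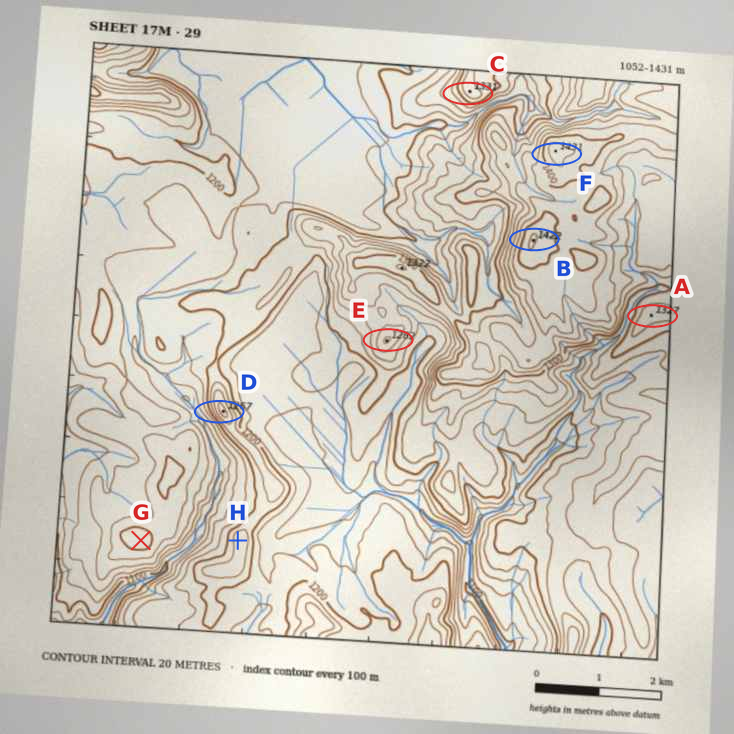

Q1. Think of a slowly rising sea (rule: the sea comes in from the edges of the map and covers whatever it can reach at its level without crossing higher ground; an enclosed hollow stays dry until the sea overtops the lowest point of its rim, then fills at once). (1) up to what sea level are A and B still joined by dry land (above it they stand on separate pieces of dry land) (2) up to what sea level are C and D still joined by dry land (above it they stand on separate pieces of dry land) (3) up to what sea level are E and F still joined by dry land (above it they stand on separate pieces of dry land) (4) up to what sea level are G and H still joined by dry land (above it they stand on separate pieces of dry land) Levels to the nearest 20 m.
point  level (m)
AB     1300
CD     1200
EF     1260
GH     1180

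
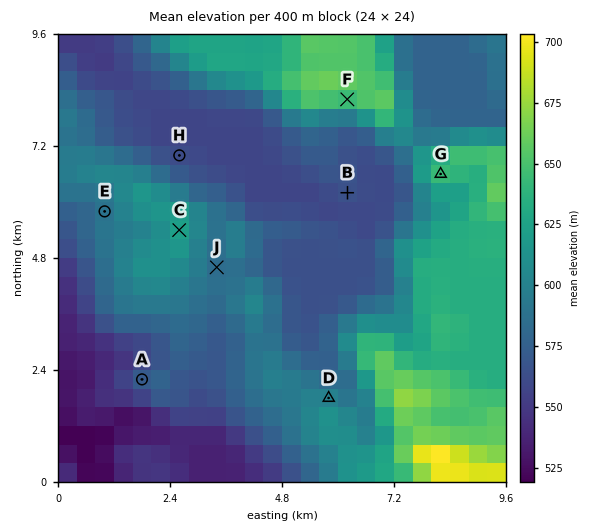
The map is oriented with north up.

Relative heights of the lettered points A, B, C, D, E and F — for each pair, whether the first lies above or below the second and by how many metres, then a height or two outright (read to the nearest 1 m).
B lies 81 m below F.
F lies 73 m above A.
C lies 59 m above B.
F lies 58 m above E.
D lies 46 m below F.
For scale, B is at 566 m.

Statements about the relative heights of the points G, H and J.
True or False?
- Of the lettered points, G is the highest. True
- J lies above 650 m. False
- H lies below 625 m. True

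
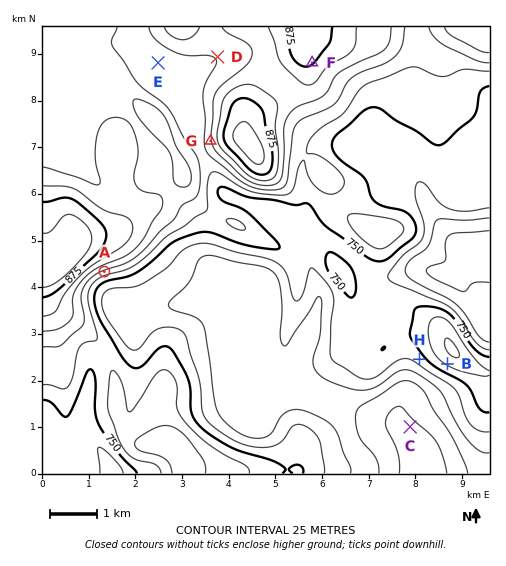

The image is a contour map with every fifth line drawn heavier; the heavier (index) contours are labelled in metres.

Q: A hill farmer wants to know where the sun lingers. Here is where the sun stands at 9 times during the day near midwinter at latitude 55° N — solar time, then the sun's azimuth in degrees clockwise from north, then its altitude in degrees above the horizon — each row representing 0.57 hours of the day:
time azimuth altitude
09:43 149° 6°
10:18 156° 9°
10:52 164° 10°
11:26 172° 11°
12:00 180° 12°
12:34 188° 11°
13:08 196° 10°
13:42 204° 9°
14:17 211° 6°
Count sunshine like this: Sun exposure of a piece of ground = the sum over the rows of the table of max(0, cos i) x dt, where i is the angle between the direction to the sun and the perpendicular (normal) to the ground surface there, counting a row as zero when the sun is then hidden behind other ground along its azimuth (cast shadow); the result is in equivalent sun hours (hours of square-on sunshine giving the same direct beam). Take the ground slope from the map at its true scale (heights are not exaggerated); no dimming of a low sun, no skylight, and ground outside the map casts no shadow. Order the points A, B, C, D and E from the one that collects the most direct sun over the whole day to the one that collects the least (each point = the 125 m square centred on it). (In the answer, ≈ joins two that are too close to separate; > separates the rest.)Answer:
A > B > D ≈ C ≈ E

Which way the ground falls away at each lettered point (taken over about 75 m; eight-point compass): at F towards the SE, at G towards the W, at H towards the SW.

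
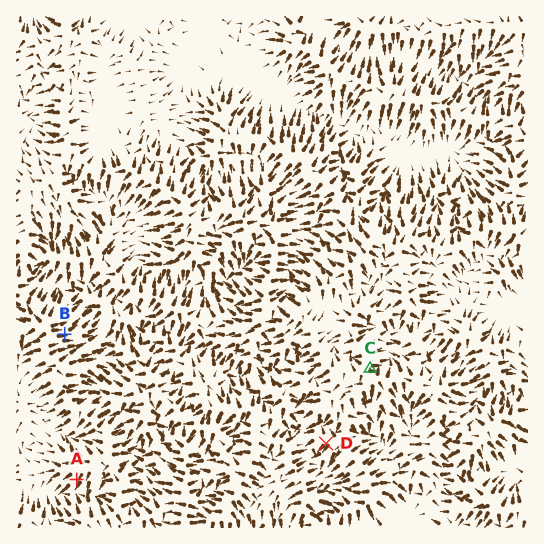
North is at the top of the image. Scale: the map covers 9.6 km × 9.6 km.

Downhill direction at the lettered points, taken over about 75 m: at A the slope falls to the SW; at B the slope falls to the E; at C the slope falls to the E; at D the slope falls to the SW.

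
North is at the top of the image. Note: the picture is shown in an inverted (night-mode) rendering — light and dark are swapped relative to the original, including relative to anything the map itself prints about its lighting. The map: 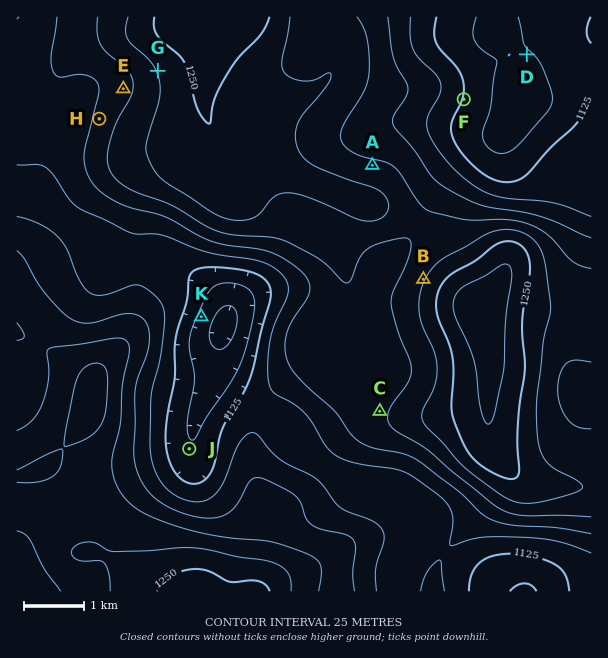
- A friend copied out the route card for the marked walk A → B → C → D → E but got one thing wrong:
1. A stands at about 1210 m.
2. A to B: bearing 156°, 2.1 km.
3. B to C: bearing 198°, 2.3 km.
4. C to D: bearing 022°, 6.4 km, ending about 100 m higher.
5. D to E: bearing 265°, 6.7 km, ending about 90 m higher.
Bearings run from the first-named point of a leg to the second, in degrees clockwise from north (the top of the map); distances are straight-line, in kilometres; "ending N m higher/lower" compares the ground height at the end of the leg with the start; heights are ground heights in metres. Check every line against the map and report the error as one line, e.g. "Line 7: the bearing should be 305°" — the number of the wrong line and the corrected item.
Line 4: it should read "ending about 100 m lower".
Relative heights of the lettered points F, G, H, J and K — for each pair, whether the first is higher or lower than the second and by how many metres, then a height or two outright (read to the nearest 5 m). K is lower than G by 130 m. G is higher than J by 125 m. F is lower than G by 100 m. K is lower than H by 85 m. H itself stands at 1180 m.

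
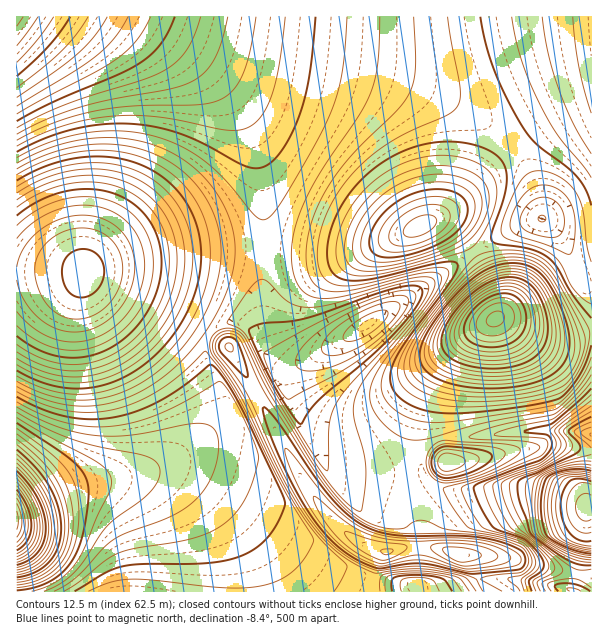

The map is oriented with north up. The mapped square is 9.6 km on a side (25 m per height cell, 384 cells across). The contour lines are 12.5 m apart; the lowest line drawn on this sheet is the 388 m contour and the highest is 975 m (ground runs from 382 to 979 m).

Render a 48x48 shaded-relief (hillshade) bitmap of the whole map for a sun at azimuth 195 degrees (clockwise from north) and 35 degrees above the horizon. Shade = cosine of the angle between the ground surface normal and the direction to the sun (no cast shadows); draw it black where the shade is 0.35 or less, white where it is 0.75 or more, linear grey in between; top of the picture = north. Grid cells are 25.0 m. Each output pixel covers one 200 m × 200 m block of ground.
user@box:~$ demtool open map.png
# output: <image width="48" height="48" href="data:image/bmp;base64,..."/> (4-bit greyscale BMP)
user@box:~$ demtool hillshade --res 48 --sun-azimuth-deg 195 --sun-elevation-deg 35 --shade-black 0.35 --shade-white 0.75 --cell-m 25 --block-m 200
<image width="48" height="48" href="data:image/bmp;base64,Qk32BAAAAAAAAHYAAAAoAAAAMAAAADAAAAABAAQAAAAAAIAEAAATCwAAEwsAABAAAAAAAAAAAAAAABEREQAiIiIAMzMzAERERABVVVUAZmZmAHd3dwCIiIgAmZmZAKqqqgC7u7sAzMzMAN3d3QDu7u4A////AAEkVmd3d3d3eIiIiIiIiavM3d26mZq8ugE0Vnd3d3d3eIiIiIiJrN7u//7cu6qphxNFZ3d3d3d4iIiIiIis7u7u7+y7qYZDIDVnd3d3d3eIiIiIiIreyoiJmGVVQhAAAGeIiId3d3iIiIiIiK3adCNEQyEQAAAAI5qqmYh3eIiIiIiIid2lIkVmVUQzMzNFZry7qYiIiIiIiIiInNpiR4iIiHd2ZmZmd93LqYiIiIiIiIiIvbc0iIiIiId3d2d4ie3LqZiIiIiIiIiJ3IRHiIiIirqpmIiJq+3LqZmZiIiIiIib2VN4mIiIvd3MzMzN7+3LqpmZmZiIiIittzWJmZmJq6q8ze7v/9zLuqqpmZmZiInMlUiZmZmZhVVniavMutzLu7qqmZmZmIrbc2iZmZmZhVVVZmd3dtzMy7uqqpmZmZzJRIiZmZmaqZmZmZiJmd3MzLu6qqmZma2mNoiJmZqqq7vMzMzMzN3czMu7qqmZmcyER4iImZqru8zN3d3My93czMu7qqqZm9pjaHd4iZqrzM3d3d3Mu93MzMu7uqqZrclEeHd3eJmrzN3d3dzLuszMzLu7qqqZvbY3iHdmZ3irzN3u3cy6qczMu7u7qqqazIRYmId2ZmeJvN3d3Mupicu7u7uqqqqaqFSJmZiHZVVnmrzMy7qYeLu7qqqqqqmZdDaZmqqZhlVVaJq7uph2Z6qqqqqqmZmZhmiZqqu6qXZURWeJmHdlVaqqmZmZmZmZmZmZmqvMy6l1Q0RWZmVERZmZmZmZmZmZmZmZmqvM3dyoZDIzREMzRpmZmZmYiIiIiJmZmaq83u7cl0MhEiIjaJmZmIiIiIiIiIiZmZqrze7uynUxABEkeYiIiIiIiIiIiIiJmZmqvN3u7KhTERI2iYiIiId3d3d4iIiImZmZqrzN3cqFQiNXiXd3d3d3d3d3eIiIiZiIiZmru7qYZUVomXd3d3dmZnd3eIiIiIiIiIiImaqZh3eImWZmZmZmZmZ3d4iIiIiId3d3d4iIiImZmWZmZmZmZmZnd4iIiIiId3ZmZmd4iZqqqlVVVVVVVmZnd4iIiIiId3ZmVWZniZqqqlVVVVVVVWZnd4iIiIiId3ZmZWZniJqqqlVVVVVVVWZnd4iIiIiId3dmZmZ3iJmqqlVVVVVVVWZnd4iIiIiIh3d3dnd3iJmqqlVVVVVVVmZ3d4iIiIiIiHd3d3d4iZmZmVVVVVVVZmZ3eIiIiIiIiIiHd4iIiZmZmWVVVVVmZmd3eIiIiIiIiIiIiIiImZmZmWZmZmZmZnd3iIiIiIiIiIiIiIiJmZmZmWZmZmZmd3d4iIiIiIiIiIiIiImZmZmZmXd3d3d3d3iIiIiIiIiIiIiIiJmZmZmZmXd3d3d3d4iIiIiIiIiIiIiImZmZmZmZmXd3d3d4iIiIiIiIiIiIiIiZmZmZmZmZmXiIiIiIiIiIiIiIiIiZmZmZmZmZmZmZmYiIiIiIiIiIiIiIiJmZmZmZmZmZmZmZmYiIiIiIiIiIiIiIiZmZmZmZmZmZmZmZmQ=="/>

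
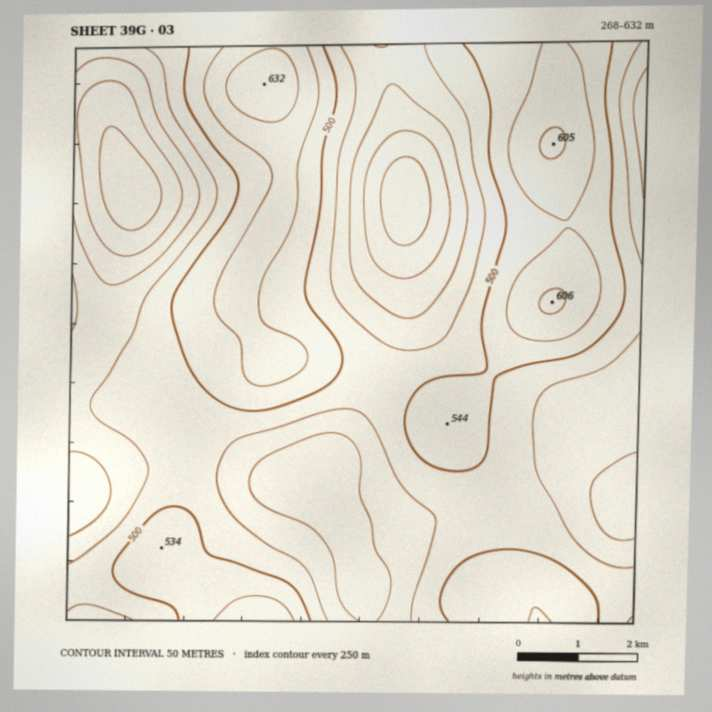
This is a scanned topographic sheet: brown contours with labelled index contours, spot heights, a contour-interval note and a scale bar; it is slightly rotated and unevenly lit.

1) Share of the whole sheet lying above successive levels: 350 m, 93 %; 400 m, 81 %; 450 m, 60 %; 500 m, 34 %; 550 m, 12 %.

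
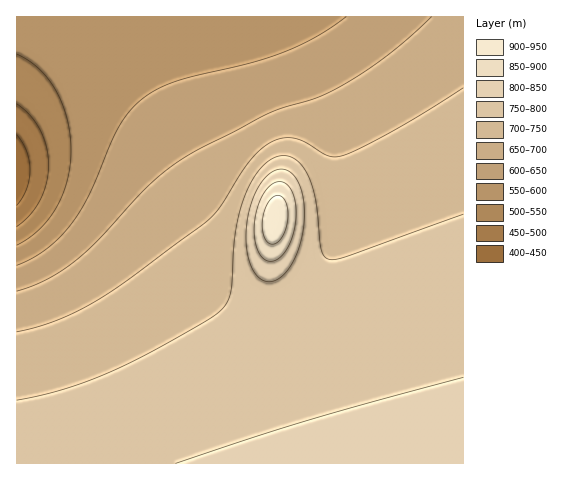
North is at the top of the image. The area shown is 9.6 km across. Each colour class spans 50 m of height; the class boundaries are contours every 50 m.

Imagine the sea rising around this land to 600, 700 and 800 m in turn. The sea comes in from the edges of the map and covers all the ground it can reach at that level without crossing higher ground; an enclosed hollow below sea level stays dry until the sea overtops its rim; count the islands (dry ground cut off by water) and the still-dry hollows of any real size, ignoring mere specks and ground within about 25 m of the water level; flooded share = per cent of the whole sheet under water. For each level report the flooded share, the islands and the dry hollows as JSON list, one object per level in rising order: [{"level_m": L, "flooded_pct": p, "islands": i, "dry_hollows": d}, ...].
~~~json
[{"level_m": 600, "flooded_pct": 16, "islands": 0, "dry_hollows": 0}, {"level_m": 700, "flooded_pct": 42, "islands": 0, "dry_hollows": 0}, {"level_m": 800, "flooded_pct": 91, "islands": 1, "dry_hollows": 0}]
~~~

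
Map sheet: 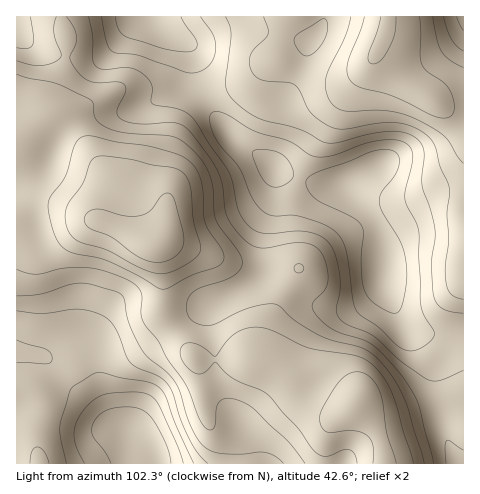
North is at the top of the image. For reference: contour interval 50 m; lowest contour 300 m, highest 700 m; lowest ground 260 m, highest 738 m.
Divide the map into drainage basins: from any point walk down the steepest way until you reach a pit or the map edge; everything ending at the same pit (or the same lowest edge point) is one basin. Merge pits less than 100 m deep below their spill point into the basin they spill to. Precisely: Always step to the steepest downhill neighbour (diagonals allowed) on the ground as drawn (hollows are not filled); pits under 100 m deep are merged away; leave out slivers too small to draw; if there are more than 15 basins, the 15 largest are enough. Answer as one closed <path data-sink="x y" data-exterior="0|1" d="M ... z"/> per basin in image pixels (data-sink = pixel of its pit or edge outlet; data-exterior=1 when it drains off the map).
<path data-sink="158 243" data-exterior="0" d="M151 16l-135 1 1 447 136 0 0-8-7-11-16-14-6-2-11-15-6-26 0-12 9-12 24-13 57-40 45-20 18-11 9 1 40 22 27 6 15-1 13-6 18-19 2-26-5-25-7-15-18-25-7-8-29 0-38-12-20-16-24-15-16-17-24-34-4-14 0-22-2-7-28-18z"/><path data-sink="386 27" data-exterior="0" d="M463 16l-312 1 11 12 28 18 2 7 0 22 4 14 24 34 16 17 24 15 20 16 38 12 29 0 7 8 24 37 6 28 0 24 15 38 6 10 14 4 23 3 22-2z"/><path data-sink="356 403" data-exterior="0" d="M383 278l-4 10-10 10-14 8-11 3-17-1-18-5-44-23-5 0-21 12-33 14-38 24-28 21-21 10-10 9-2 6 0 12 5 23 4 10 30 24 7 11 1 8 304 0-9-18-5-16-1-19-7-34 0-31-9-9-17-5-8-6z"/>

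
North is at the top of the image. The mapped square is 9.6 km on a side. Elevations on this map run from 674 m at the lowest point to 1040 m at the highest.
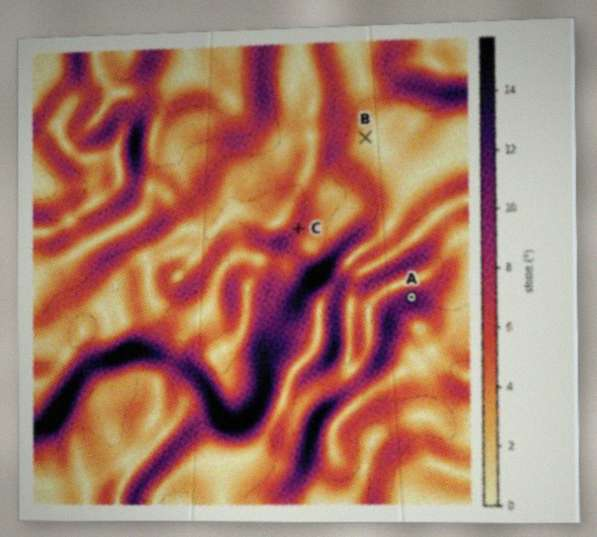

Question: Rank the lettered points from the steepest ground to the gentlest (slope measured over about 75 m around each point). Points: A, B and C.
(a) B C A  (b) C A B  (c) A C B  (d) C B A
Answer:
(c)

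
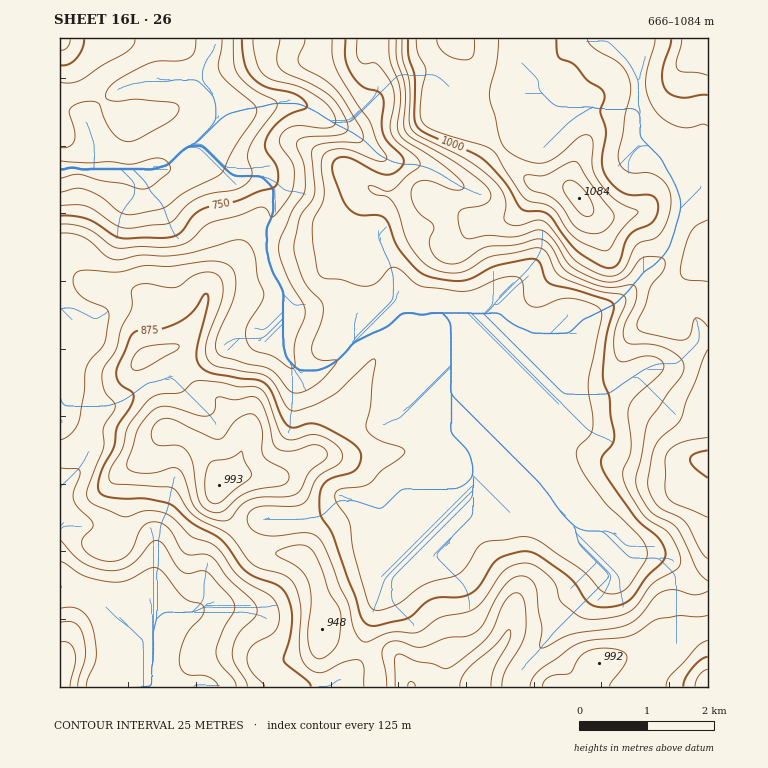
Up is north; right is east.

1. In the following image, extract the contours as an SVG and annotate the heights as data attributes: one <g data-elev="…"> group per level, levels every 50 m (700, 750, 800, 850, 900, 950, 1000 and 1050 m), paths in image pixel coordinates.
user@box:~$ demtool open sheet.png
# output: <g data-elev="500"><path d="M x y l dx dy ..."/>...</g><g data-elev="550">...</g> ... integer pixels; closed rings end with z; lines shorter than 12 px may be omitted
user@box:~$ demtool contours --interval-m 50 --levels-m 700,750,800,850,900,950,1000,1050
<g data-elev="700"><path d="M60 147l9 0 5-5 1-10-6-22 5-5 8-3 10-1 7 2 11 26 7 8 8 4 6 0 7-2 33-19 5-5 3-5 0-4-4-3-37-4-25 2-7-3 0-5 4-6 5-6 32-17 10-3 22 0 10-3 6-7 1-12"/><path d="M222 39l-4 26 2 8 9 10 24 20 4 7-3 9-19 27-14 28-36 18-22 16-30 7-7-1-6-2-19-15-15-7-10-2-16 4"/></g><g data-elev="750"><path d="M60 65l9-1 7-5 6-10 2-10"/><path d="M242 39l3 26 3 6 5 7 14 9 30 8 7 5 3 5-2 4-15 5-10 7-8 9-6 9-1 10 11 15 2 7 0 10-3 5-17 6-22 9-34 8-10 8-12 16-11 4-48 1-7-3-27-16-13-3-14 0"/></g><g data-elev="800"><path d="M78 687l7-31-2-20-2-7-5-6-7-2-9 1"/><path d="M60 540l15 16 9 7 14 6 13 2 10-2 9-3 9-8 13-16 6-1 6 4 11 19 7 8 7 2 13-3 7 2 21 24 4 7 0 6-11 21-6 15-1 7 3 10 14 15 3 9"/><path d="M280 39l-3 19 3 10 6 5 24 11 19 11 12 15 7 17-1 4-4 3-38 3-5 2-3 3 0 5 7 19 1 24-3 6-11 17-11 26-1 8 1 10 6 17 17 29 2 7-1 8-9 25 0 21-1 4-5-1-17-11-18-6-7-8-2-9 2-6 14-24 3-9-6-16-4-24-3-7-5-5-5-2-7 0-38 12-16 3-15 1-25-1-24 5-10-4-15-14-8-5-11-3-12-1"/></g><g data-elev="850"><path d="M332 39l0 17 4 14 20 33 13 17 8 22 10 16-2 3-7 0-25-10-12-2-12 2-6 5-2 10 3 30-2 9-8 13-2 9 1 18 6 29 7 5 15 1 17 5 10 1 10-5 12-13 5-1 7 4 12 11 6 4 43 5 11-2 26-11 15-2 7 4 3 20 2 3 5 3 8 1 19-7 10-2 16 3 14 7 2 3 1 7-14 64 1 12 4 22 0 12-4 8-11 12-1 9 7 17 19 27 39 38 4 9 1 7-3 8-16 24-8 6-10 1-9-4-12-13-10-9-44-29-13-2-34 4-9 5-13 21-8 8-33 9-30 21-15 5-7-1-5-7-13-44-6-35-13-21-1-6 1-4 5-3 20-2 8-3 12-13 16-11 7-7 0-3-2-2-19-6-8-4-6-5-3-5 5-24 1-22 3-18 0-5-7 3-27 27-9 7-20 10-15 5-5 0-5-4-13-23-7-8-9-3-40-6-6-3-5-5-1-7 0-10 17-48-1-11-4-8-9-3-10 1-24 14-8 0-20-3-9 1-5 3-2 3 1 17-11 20-5 21-11 16-3 7 2 17 2 5 8 9 1 5-11 18-1 22-15 39-1 10 7 8 29 12 5 0 13-6 7 0 12 1 9 3 22 21 18 6 7 5 23 30 33 20 5 7 2 6 0 9-1 7-6 8-20 12-3 5-2 7 3 12 15 17"/></g><g data-elev="900"><path d="M136 370l9-2 29-16 4-3 1-4-5-1-14 0-19 5-5 5-5 8 0 5z"/><path d="M357 39l0 14 2 8 6 3 8-1 5 2 9 10 5 12 2 15-4 25 2 9 6 6 19 16 3 6-2 4-11 8-15 14-7 1-14-5-3 0 0 2 5 5 14 3 6 7 5 10 9 27 7 12 9 10 7 5 8 4 20 2 10-3 23-14 48-8 7 4 9 19 7 7 34 12 24 4 5 3 0 8-8 18-3 12 0 14 2 9 4 3 3 1 19-5 10-1 9 4 3 7-5 9-24 21-6 9-1 10 3 32-2 9-6 13 0 9 6 13 14 22 7 7 15 8 5 6 8 15 3 10-3 8-26 16-19 25-6 4-9 3-25 3-14-3-18-14-5-17-8-10-14-10-12-2-10 3-9 6-20 29-10 9-9 3-23 4-24 15-25 0-27 10-6-3-5-8-6-29-8-15-14-38-7-11-7-4-7-1-28 3-14-1-11-6-5-8 2-9 8-5 10-1 27 0 11-4 4-5 5-13 4-7 23-15 2-7-5-8-11-8-11-4-7 0-15 5-10-2-5-8-13-34-5-6-5-3-18 0-18-5-23-1-5 2-11 9-21 2-10 5-22 28-5 21-14 24 0 7 2 3 5 2 53 3 5 2 18 25 9 6 27 14 25 31 8 4 21 5 7 4 7 9 4 15 1 12-2 34 2 8 3 7 8 8 9 2 23-11 10-2 5 0 3 3 2 5 0 19"/></g><g data-elev="950"><path d="M502 687l3-15 16-28 5-13-2-29-2-6-5-3-5 1-7 7-12 28-7 10-35 28-7 1-12-4-17-3-13-7-5 1-2 4 0 28"/><path d="M708 615l-11 2-18-1-19 2-6 3-16 11-10 4-35 4-14 3-8 5-31 22-7 8-3 9"/><path d="M214 512l5 0 5-2 14-12 8-5 12-4 24-4 6-5 1-5-2-4-19-10-5-6-1-7 0-17-4-12-7-5-9 2-9 7-9 13-6 3-7-2-37-17-7-2-7 2-5 4-3 6-1 6 2 5 7 5 19 0 8 5 6 12 6 38 5 7z"/><path d="M708 350l-22 51-5 18-6 7-15 12-5 9-3 10-4 25 2 10 6 12 6 5 15 7 7 5 5 7 12 23 7 8"/><path d="M396 39l1 21 8 28-1 36 2 8 7 7 35 19 17 11 20 15 5 9 1 5-5 5-7 3-15 2-5 4-1 5 1 6 2 9 3 5 5 2 21-4 23 2 22-7 7 0 10 9 14 22 6 6 20 11 14 4 10-1 9-3 6-6 7-11 5-4 7-1 12 2 3 4 0 5-15 20-4 18-8 16 0 7 7 5 36 7 5-1 3-2 5-17 2-2 5 1 7 8"/></g><g data-elev="1000"><path d="M708 657l-7 3-9 8-7 10-2 9"/><path d="M708 450l-14 4-3 3-1 3 4 7 14 11"/><path d="M408 39l1 17 6 22-1 41 5 9 10 7 39 16 13 7 24 24 17 27 5 2 13 0 7 3 31 37 23 15 10 2 5-2 4-5 5-19 5-7 7-5 11-5 6-5 4-8 0-9-3-5-5-3-18 0-9-2-9-7-8-9-3-8-1-8 4-30-6-19 5-14-1-5-4-5-14-9-12-14-15-8-2-6-1-12"/><path d="M671 39l-9 32 0 10 3 8 5 5 11 3 27-2"/></g><g data-elev="1050"><path d="M592 234l7-1 7-4 7-7 1-7-26-35-10-17-4-2-5 2-25 13-16-1-4 1 0 5 5 7 25 11 8 8 14 20 7 4z"/><path d="M437 39l2 8 7 7 8 4 10 2 5-1 4-3 1-17"/></g>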